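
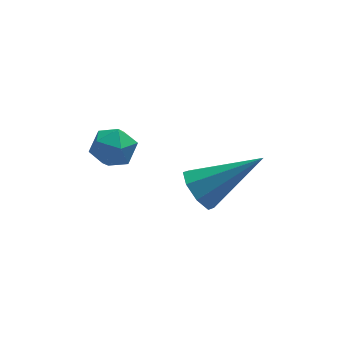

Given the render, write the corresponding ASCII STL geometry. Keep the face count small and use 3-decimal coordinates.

solid 
facet normal -0.829 0.028 -0.558
outer loop
vertex 1.424 0.759 -2.6
vertex 1.055 0.498 -2.065
vertex 1.224 1.142 -2.284
endloop
endfacet
facet normal 0.652 0.655 -0.381
outer loop
vertex 1.424 0.759 -2.6
vertex 1.224 1.142 -2.284
vertex 2.705 0.442 -0.955
endloop
endfacet
facet normal -0.830 0.028 -0.558
outer loop
vertex 1.224 1.142 -2.284
vertex 1.055 0.498 -2.065
vertex 0.925 1.148 -1.839
endloop
endfacet
facet normal 0.285 0.942 0.179
outer loop
vertex 1.224 1.142 -2.284
vertex 0.925 1.148 -1.839
vertex 2.705 0.442 -0.955
endloop
endfacet
facet normal -0.829 0.028 -0.559
outer loop
vertex 0.925 1.148 -1.839
vertex 1.055 0.498 -2.065
vertex 0.702 0.774 -1.527
endloop
endfacet
facet normal -0.098 0.671 0.734
outer loop
vertex 0.925 1.148 -1.839
vertex 0.702 0.774 -1.527
vertex 2.705 0.442 -0.955
endloop
endfacet
facet normal -0.829 0.028 -0.558
outer loop
vertex 0.702 0.774 -1.527
vertex 1.055 0.498 -2.065
vertex 0.686 0.238 -1.53
endloop
endfacet
facet normal -0.274 0.003 0.962
outer loop
vertex 0.702 0.774 -1.527
vertex 0.686 0.238 -1.53
vertex 2.705 0.442 -0.955
endloop
endfacet
facet normal -0.829 0.029 -0.558
outer loop
vertex 0.686 0.238 -1.53
vertex 1.055 0.498 -2.065
vertex 0.886 -0.145 -1.847
endloop
endfacet
facet normal -0.139 -0.673 0.726
outer loop
vertex 0.686 0.238 -1.53
vertex 0.886 -0.145 -1.847
vertex 2.705 0.442 -0.955
endloop
endfacet
facet normal -0.829 0.028 -0.559
outer loop
vertex 0.886 -0.145 -1.847
vertex 1.055 0.498 -2.065
vertex 1.185 -0.151 -2.291
endloop
endfacet
facet normal 0.228 -0.959 0.166
outer loop
vertex 0.886 -0.145 -1.847
vertex 1.185 -0.151 -2.291
vertex 2.705 0.442 -0.955
endloop
endfacet
facet normal -0.830 0.028 -0.557
outer loop
vertex 1.185 -0.151 -2.291
vertex 1.055 0.498 -2.065
vertex 1.407 0.223 -2.603
endloop
endfacet
facet normal 0.611 -0.688 -0.390
outer loop
vertex 1.185 -0.151 -2.291
vertex 1.407 0.223 -2.603
vertex 2.705 0.442 -0.955
endloop
endfacet
facet normal -0.829 0.029 -0.558
outer loop
vertex 1.407 0.223 -2.603
vertex 1.055 0.498 -2.065
vertex 1.424 0.759 -2.6
endloop
endfacet
facet normal 0.787 -0.022 -0.617
outer loop
vertex 1.407 0.223 -2.603
vertex 1.424 0.759 -2.6
vertex 2.705 0.442 -0.955
endloop
endfacet
facet normal -0.917 -0.382 0.114
outer loop
vertex -1.572 1.742 -1.195
vertex -1.304 1.116 -1.139
vertex -1.395 1.5 -0.581
endloop
endfacet
facet normal -0.886 0.284 0.367
outer loop
vertex -1.572 1.742 -1.195
vertex -1.395 1.5 -0.581
vertex -1.256 2.148 -0.746
endloop
endfacet
facet normal -0.681 0.713 -0.166
outer loop
vertex -1.572 1.742 -1.195
vertex -1.256 2.148 -0.746
vertex -1.078 2.165 -1.405
endloop
endfacet
facet normal -0.585 0.312 -0.749
outer loop
vertex -1.572 1.742 -1.195
vertex -1.078 2.165 -1.405
vertex -1.107 1.527 -1.648
endloop
endfacet
facet normal -0.731 -0.364 -0.577
outer loop
vertex -1.572 1.742 -1.195
vertex -1.107 1.527 -1.648
vertex -1.304 1.116 -1.139
endloop
endfacet
facet normal -0.383 0.304 0.872
outer loop
vertex -1.256 2.148 -0.746
vertex -1.395 1.5 -0.581
vertex -0.793 1.773 -0.412
endloop
endfacet
facet normal -0.433 -0.774 0.462
outer loop
vertex -1.395 1.5 -0.581
vertex -1.304 1.116 -1.139
vertex -0.822 1.135 -0.655
endloop
endfacet
facet normal -0.133 -0.745 -0.653
outer loop
vertex -1.304 1.116 -1.139
vertex -1.107 1.527 -1.648
vertex -0.644 1.152 -1.314
endloop
endfacet
facet normal 0.103 0.350 -0.931
outer loop
vertex -1.107 1.527 -1.648
vertex -1.078 2.165 -1.405
vertex -0.505 1.8 -1.479
endloop
endfacet
facet normal -0.051 0.999 0.012
outer loop
vertex -1.078 2.165 -1.405
vertex -1.256 2.148 -0.746
vertex -0.596 2.184 -0.921
endloop
endfacet
facet normal 0.585 -0.312 0.749
outer loop
vertex -0.328 1.558 -0.865
vertex -0.793 1.773 -0.412
vertex -0.822 1.135 -0.655
endloop
endfacet
facet normal 0.681 -0.713 0.166
outer loop
vertex -0.328 1.558 -0.865
vertex -0.822 1.135 -0.655
vertex -0.644 1.152 -1.314
endloop
endfacet
facet normal 0.886 -0.284 -0.367
outer loop
vertex -0.328 1.558 -0.865
vertex -0.644 1.152 -1.314
vertex -0.505 1.8 -1.479
endloop
endfacet
facet normal 0.917 0.382 -0.114
outer loop
vertex -0.328 1.558 -0.865
vertex -0.505 1.8 -1.479
vertex -0.596 2.184 -0.921
endloop
endfacet
facet normal 0.731 0.364 0.577
outer loop
vertex -0.328 1.558 -0.865
vertex -0.596 2.184 -0.921
vertex -0.793 1.773 -0.412
endloop
endfacet
facet normal -0.103 -0.350 0.931
outer loop
vertex -0.822 1.135 -0.655
vertex -0.793 1.773 -0.412
vertex -1.395 1.5 -0.581
endloop
endfacet
facet normal 0.051 -0.999 -0.012
outer loop
vertex -0.644 1.152 -1.314
vertex -0.822 1.135 -0.655
vertex -1.304 1.116 -1.139
endloop
endfacet
facet normal 0.383 -0.304 -0.872
outer loop
vertex -0.505 1.8 -1.479
vertex -0.644 1.152 -1.314
vertex -1.107 1.527 -1.648
endloop
endfacet
facet normal 0.433 0.774 -0.462
outer loop
vertex -0.596 2.184 -0.921
vertex -0.505 1.8 -1.479
vertex -1.078 2.165 -1.405
endloop
endfacet
facet normal 0.133 0.745 0.653
outer loop
vertex -0.793 1.773 -0.412
vertex -0.596 2.184 -0.921
vertex -1.256 2.148 -0.746
endloop
endfacet

endsolid


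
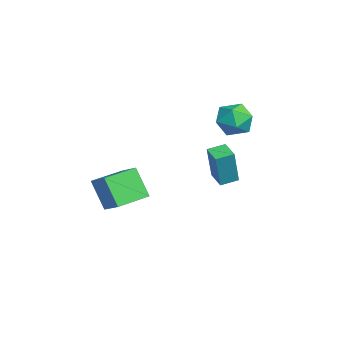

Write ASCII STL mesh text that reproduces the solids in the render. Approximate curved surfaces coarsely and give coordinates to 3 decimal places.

solid 
facet normal -0.943 -0.274 0.189
outer loop
vertex 2.63 1.29 1.088
vertex 2.389 2.26 1.293
vertex 2.116 1.607 -1.017
endloop
endfacet
facet normal 0.236 -0.951 -0.201
outer loop
vertex 3.191 1.92 -1.233
vertex 2.63 1.29 1.088
vertex 2.116 1.607 -1.017
endloop
endfacet
facet normal -0.943 -0.274 0.189
outer loop
vertex 2.116 1.607 -1.017
vertex 2.389 2.26 1.293
vertex 1.875 2.577 -0.812
endloop
endfacet
facet normal -0.235 0.145 -0.961
outer loop
vertex 1.875 2.577 -0.812
vertex 3.191 1.92 -1.233
vertex 2.116 1.607 -1.017
endloop
endfacet
facet normal 0.235 -0.145 0.961
outer loop
vertex 2.63 1.29 1.088
vertex 3.464 2.573 1.077
vertex 2.389 2.26 1.293
endloop
endfacet
facet normal 0.236 -0.951 -0.201
outer loop
vertex 3.705 1.603 0.872
vertex 2.63 1.29 1.088
vertex 3.191 1.92 -1.233
endloop
endfacet
facet normal 0.235 -0.145 0.961
outer loop
vertex 3.705 1.603 0.872
vertex 3.464 2.573 1.077
vertex 2.63 1.29 1.088
endloop
endfacet
facet normal -0.236 0.951 0.201
outer loop
vertex 2.389 2.26 1.293
vertex 3.464 2.573 1.077
vertex 1.875 2.577 -0.812
endloop
endfacet
facet normal -0.235 0.145 -0.961
outer loop
vertex 2.95 2.89 -1.028
vertex 3.191 1.92 -1.233
vertex 1.875 2.577 -0.812
endloop
endfacet
facet normal -0.236 0.951 0.201
outer loop
vertex 1.875 2.577 -0.812
vertex 3.464 2.573 1.077
vertex 2.95 2.89 -1.028
endloop
endfacet
facet normal 0.943 0.274 -0.189
outer loop
vertex 2.95 2.89 -1.028
vertex 3.705 1.603 0.872
vertex 3.191 1.92 -1.233
endloop
endfacet
facet normal 0.943 0.274 -0.189
outer loop
vertex 3.464 2.573 1.077
vertex 3.705 1.603 0.872
vertex 2.95 2.89 -1.028
endloop
endfacet
facet normal -0.740 -0.456 -0.494
outer loop
vertex -1.06 -4.357 -2.708
vertex -2.206 -2.625 -2.588
vertex -0.278 -3.718 -4.469
endloop
endfacet
facet normal 0.551 -0.832 -0.057
outer loop
vertex 0.766 -3.075 -3.772
vertex -1.06 -4.357 -2.708
vertex -0.278 -3.718 -4.469
endloop
endfacet
facet normal -0.740 -0.456 -0.494
outer loop
vertex -0.278 -3.718 -4.469
vertex -2.206 -2.625 -2.588
vertex -1.424 -1.986 -4.349
endloop
endfacet
facet normal 0.385 0.315 -0.867
outer loop
vertex -1.424 -1.986 -4.349
vertex 0.766 -3.075 -3.772
vertex -0.278 -3.718 -4.469
endloop
endfacet
facet normal -0.385 -0.315 0.867
outer loop
vertex -1.06 -4.357 -2.708
vertex -1.162 -1.982 -1.891
vertex -2.206 -2.625 -2.588
endloop
endfacet
facet normal 0.551 -0.832 -0.057
outer loop
vertex -0.016 -3.714 -2.011
vertex -1.06 -4.357 -2.708
vertex 0.766 -3.075 -3.772
endloop
endfacet
facet normal -0.385 -0.315 0.867
outer loop
vertex -0.016 -3.714 -2.011
vertex -1.162 -1.982 -1.891
vertex -1.06 -4.357 -2.708
endloop
endfacet
facet normal -0.551 0.832 0.057
outer loop
vertex -2.206 -2.625 -2.588
vertex -1.162 -1.982 -1.891
vertex -1.424 -1.986 -4.349
endloop
endfacet
facet normal 0.385 0.315 -0.867
outer loop
vertex -0.38 -1.343 -3.652
vertex 0.766 -3.075 -3.772
vertex -1.424 -1.986 -4.349
endloop
endfacet
facet normal -0.551 0.832 0.057
outer loop
vertex -1.424 -1.986 -4.349
vertex -1.162 -1.982 -1.891
vertex -0.38 -1.343 -3.652
endloop
endfacet
facet normal 0.740 0.456 0.494
outer loop
vertex -0.38 -1.343 -3.652
vertex -0.016 -3.714 -2.011
vertex 0.766 -3.075 -3.772
endloop
endfacet
facet normal 0.740 0.456 0.494
outer loop
vertex -1.162 -1.982 -1.891
vertex -0.016 -3.714 -2.011
vertex -0.38 -1.343 -3.652
endloop
endfacet
facet normal -0.757 0.557 0.341
outer loop
vertex -2.218 4.305 1.069
vertex -2.867 3.314 1.246
vertex -2.164 3.735 2.121
endloop
endfacet
facet normal -0.130 0.869 0.477
outer loop
vertex -2.218 4.305 1.069
vertex -2.164 3.735 2.121
vertex -1.163 4.161 1.619
endloop
endfacet
facet normal 0.207 0.968 -0.143
outer loop
vertex -2.218 4.305 1.069
vertex -1.163 4.161 1.619
vertex -1.247 4.004 0.434
endloop
endfacet
facet normal -0.212 0.718 -0.664
outer loop
vertex -2.218 4.305 1.069
vertex -1.247 4.004 0.434
vertex -2.3 3.48 0.203
endloop
endfacet
facet normal -0.807 0.464 -0.365
outer loop
vertex -2.218 4.305 1.069
vertex -2.3 3.48 0.203
vertex -2.867 3.314 1.246
endloop
endfacet
facet normal 0.259 0.418 0.871
outer loop
vertex -1.163 4.161 1.619
vertex -2.164 3.735 2.121
vertex -1.16 3.08 2.137
endloop
endfacet
facet normal -0.756 -0.087 0.649
outer loop
vertex -2.164 3.735 2.121
vertex -2.867 3.314 1.246
vertex -2.213 2.556 1.906
endloop
endfacet
facet normal -0.837 -0.238 -0.493
outer loop
vertex -2.867 3.314 1.246
vertex -2.3 3.48 0.203
vertex -2.297 2.399 0.721
endloop
endfacet
facet normal 0.128 0.173 -0.977
outer loop
vertex -2.3 3.48 0.203
vertex -1.247 4.004 0.434
vertex -1.296 2.825 0.219
endloop
endfacet
facet normal 0.805 0.578 -0.134
outer loop
vertex -1.247 4.004 0.434
vertex -1.163 4.161 1.619
vertex -0.593 3.246 1.094
endloop
endfacet
facet normal 0.212 -0.718 0.664
outer loop
vertex -1.242 2.255 1.271
vertex -1.16 3.08 2.137
vertex -2.213 2.556 1.906
endloop
endfacet
facet normal -0.207 -0.968 0.143
outer loop
vertex -1.242 2.255 1.271
vertex -2.213 2.556 1.906
vertex -2.297 2.399 0.721
endloop
endfacet
facet normal 0.130 -0.869 -0.477
outer loop
vertex -1.242 2.255 1.271
vertex -2.297 2.399 0.721
vertex -1.296 2.825 0.219
endloop
endfacet
facet normal 0.757 -0.557 -0.341
outer loop
vertex -1.242 2.255 1.271
vertex -1.296 2.825 0.219
vertex -0.593 3.246 1.094
endloop
endfacet
facet normal 0.807 -0.464 0.365
outer loop
vertex -1.242 2.255 1.271
vertex -0.593 3.246 1.094
vertex -1.16 3.08 2.137
endloop
endfacet
facet normal -0.128 -0.173 0.977
outer loop
vertex -2.213 2.556 1.906
vertex -1.16 3.08 2.137
vertex -2.164 3.735 2.121
endloop
endfacet
facet normal -0.805 -0.578 0.134
outer loop
vertex -2.297 2.399 0.721
vertex -2.213 2.556 1.906
vertex -2.867 3.314 1.246
endloop
endfacet
facet normal -0.259 -0.418 -0.871
outer loop
vertex -1.296 2.825 0.219
vertex -2.297 2.399 0.721
vertex -2.3 3.48 0.203
endloop
endfacet
facet normal 0.756 0.087 -0.649
outer loop
vertex -0.593 3.246 1.094
vertex -1.296 2.825 0.219
vertex -1.247 4.004 0.434
endloop
endfacet
facet normal 0.837 0.238 0.493
outer loop
vertex -1.16 3.08 2.137
vertex -0.593 3.246 1.094
vertex -1.163 4.161 1.619
endloop
endfacet

endsolid


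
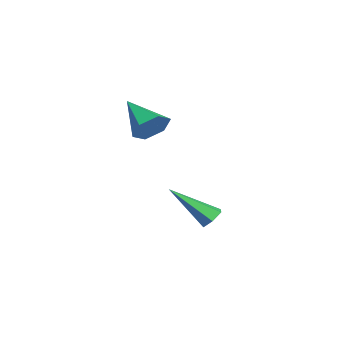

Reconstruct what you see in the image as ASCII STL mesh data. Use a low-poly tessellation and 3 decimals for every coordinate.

solid 
facet normal 0.194 0.729 -0.657
outer loop
vertex -2.786 1.243 -4.894
vertex -3.054 1.57 -4.61
vertex -2.554 1.511 -4.528
endloop
endfacet
facet normal 0.804 -0.590 -0.077
outer loop
vertex -2.786 1.243 -4.894
vertex -2.554 1.511 -4.528
vertex -3.426 0.17 -3.35
endloop
endfacet
facet normal 0.194 0.729 -0.657
outer loop
vertex -2.554 1.511 -4.528
vertex -3.054 1.57 -4.61
vertex -2.822 1.839 -4.243
endloop
endfacet
facet normal 0.764 0.067 0.642
outer loop
vertex -2.554 1.511 -4.528
vertex -2.822 1.839 -4.243
vertex -3.426 0.17 -3.35
endloop
endfacet
facet normal 0.192 0.730 -0.656
outer loop
vertex -2.822 1.839 -4.243
vertex -3.054 1.57 -4.61
vertex -3.322 1.897 -4.325
endloop
endfacet
facet normal -0.085 0.494 0.865
outer loop
vertex -2.822 1.839 -4.243
vertex -3.322 1.897 -4.325
vertex -3.426 0.17 -3.35
endloop
endfacet
facet normal 0.194 0.730 -0.655
outer loop
vertex -3.322 1.897 -4.325
vertex -3.054 1.57 -4.61
vertex -3.554 1.629 -4.692
endloop
endfacet
facet normal -0.891 0.263 0.371
outer loop
vertex -3.322 1.897 -4.325
vertex -3.554 1.629 -4.692
vertex -3.426 0.17 -3.35
endloop
endfacet
facet normal 0.194 0.730 -0.655
outer loop
vertex -3.554 1.629 -4.692
vertex -3.054 1.57 -4.61
vertex -3.286 1.302 -4.977
endloop
endfacet
facet normal -0.851 -0.394 -0.348
outer loop
vertex -3.554 1.629 -4.692
vertex -3.286 1.302 -4.977
vertex -3.426 0.17 -3.35
endloop
endfacet
facet normal 0.195 0.729 -0.656
outer loop
vertex -3.286 1.302 -4.977
vertex -3.054 1.57 -4.61
vertex -2.786 1.243 -4.894
endloop
endfacet
facet normal -0.002 -0.821 -0.571
outer loop
vertex -3.286 1.302 -4.977
vertex -2.786 1.243 -4.894
vertex -3.426 0.17 -3.35
endloop
endfacet
facet normal 0.737 0.429 -0.522
outer loop
vertex -2.448 -0.28 0.336
vertex -2.781 -0.466 -0.287
vertex -2.93 0.175 0.03
endloop
endfacet
facet normal -0.137 0.449 0.883
outer loop
vertex -2.448 -0.28 0.336
vertex -2.93 0.175 0.03
vertex -3.959 -1.154 0.547
endloop
endfacet
facet normal 0.737 0.429 -0.522
outer loop
vertex -2.93 0.175 0.03
vertex -2.781 -0.466 -0.287
vertex -3.263 -0.011 -0.593
endloop
endfacet
facet normal -0.736 0.647 0.200
outer loop
vertex -2.93 0.175 0.03
vertex -3.263 -0.011 -0.593
vertex -3.959 -1.154 0.547
endloop
endfacet
facet normal 0.737 0.431 -0.521
outer loop
vertex -3.263 -0.011 -0.593
vertex -2.781 -0.466 -0.287
vertex -3.113 -0.651 -0.91
endloop
endfacet
facet normal -0.870 0.040 -0.491
outer loop
vertex -3.263 -0.011 -0.593
vertex -3.113 -0.651 -0.91
vertex -3.959 -1.154 0.547
endloop
endfacet
facet normal 0.737 0.431 -0.521
outer loop
vertex -3.113 -0.651 -0.91
vertex -2.781 -0.466 -0.287
vertex -2.631 -1.106 -0.604
endloop
endfacet
facet normal -0.405 -0.765 -0.500
outer loop
vertex -3.113 -0.651 -0.91
vertex -2.631 -1.106 -0.604
vertex -3.959 -1.154 0.547
endloop
endfacet
facet normal 0.736 0.431 -0.522
outer loop
vertex -2.631 -1.106 -0.604
vertex -2.781 -0.466 -0.287
vertex -2.298 -0.92 0.019
endloop
endfacet
facet normal 0.194 -0.964 0.184
outer loop
vertex -2.631 -1.106 -0.604
vertex -2.298 -0.92 0.019
vertex -3.959 -1.154 0.547
endloop
endfacet
facet normal 0.736 0.431 -0.522
outer loop
vertex -2.298 -0.92 0.019
vertex -2.781 -0.466 -0.287
vertex -2.448 -0.28 0.336
endloop
endfacet
facet normal 0.328 -0.356 0.875
outer loop
vertex -2.298 -0.92 0.019
vertex -2.448 -0.28 0.336
vertex -3.959 -1.154 0.547
endloop
endfacet

endsolid


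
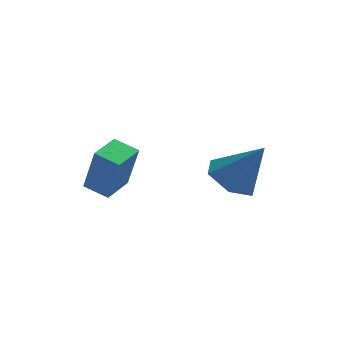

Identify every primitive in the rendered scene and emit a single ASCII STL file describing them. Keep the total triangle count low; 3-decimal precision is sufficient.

solid 
facet normal -0.925 0.214 0.314
outer loop
vertex -0.381 0.458 -2.597
vertex -0.076 1.568 -2.453
vertex -0.874 0.813 -4.292
endloop
endfacet
facet normal -0.263 -0.957 -0.124
outer loop
vertex -0.004 0.612 -4.587
vertex -0.381 0.458 -2.597
vertex -0.874 0.813 -4.292
endloop
endfacet
facet normal -0.925 0.214 0.313
outer loop
vertex -0.874 0.813 -4.292
vertex -0.076 1.568 -2.453
vertex -0.568 1.923 -4.148
endloop
endfacet
facet normal -0.274 0.198 -0.941
outer loop
vertex -0.568 1.923 -4.148
vertex -0.004 0.612 -4.587
vertex -0.874 0.813 -4.292
endloop
endfacet
facet normal 0.274 -0.197 0.941
outer loop
vertex -0.381 0.458 -2.597
vertex 0.794 1.367 -2.748
vertex -0.076 1.568 -2.453
endloop
endfacet
facet normal -0.263 -0.957 -0.124
outer loop
vertex 0.488 0.257 -2.892
vertex -0.381 0.458 -2.597
vertex -0.004 0.612 -4.587
endloop
endfacet
facet normal 0.274 -0.198 0.941
outer loop
vertex 0.488 0.257 -2.892
vertex 0.794 1.367 -2.748
vertex -0.381 0.458 -2.597
endloop
endfacet
facet normal 0.263 0.957 0.124
outer loop
vertex -0.076 1.568 -2.453
vertex 0.794 1.367 -2.748
vertex -0.568 1.923 -4.148
endloop
endfacet
facet normal -0.274 0.197 -0.941
outer loop
vertex 0.301 1.722 -4.443
vertex -0.004 0.612 -4.587
vertex -0.568 1.923 -4.148
endloop
endfacet
facet normal 0.263 0.957 0.124
outer loop
vertex -0.568 1.923 -4.148
vertex 0.794 1.367 -2.748
vertex 0.301 1.722 -4.443
endloop
endfacet
facet normal 0.925 -0.214 -0.313
outer loop
vertex 0.301 1.722 -4.443
vertex 0.488 0.257 -2.892
vertex -0.004 0.612 -4.587
endloop
endfacet
facet normal 0.925 -0.214 -0.314
outer loop
vertex 0.794 1.367 -2.748
vertex 0.488 0.257 -2.892
vertex 0.301 1.722 -4.443
endloop
endfacet
facet normal -0.576 0.008 -0.817
outer loop
vertex 4.12 2.731 -5.026
vertex 3.358 3.058 -4.486
vertex 3.974 3.703 -4.914
endloop
endfacet
facet normal 0.972 0.165 -0.168
outer loop
vertex 4.12 2.731 -5.026
vertex 3.974 3.703 -4.914
vertex 4.422 3.042 -2.974
endloop
endfacet
facet normal -0.576 0.008 -0.817
outer loop
vertex 3.974 3.703 -4.914
vertex 3.358 3.058 -4.486
vertex 3.212 4.03 -4.374
endloop
endfacet
facet normal 0.491 0.853 0.177
outer loop
vertex 3.974 3.703 -4.914
vertex 3.212 4.03 -4.374
vertex 4.422 3.042 -2.974
endloop
endfacet
facet normal -0.575 0.008 -0.818
outer loop
vertex 3.212 4.03 -4.374
vertex 3.358 3.058 -4.486
vertex 2.595 3.385 -3.946
endloop
endfacet
facet normal -0.238 0.685 0.689
outer loop
vertex 3.212 4.03 -4.374
vertex 2.595 3.385 -3.946
vertex 4.422 3.042 -2.974
endloop
endfacet
facet normal -0.575 0.009 -0.818
outer loop
vertex 2.595 3.385 -3.946
vertex 3.358 3.058 -4.486
vertex 2.741 2.412 -4.059
endloop
endfacet
facet normal -0.488 -0.173 0.856
outer loop
vertex 2.595 3.385 -3.946
vertex 2.741 2.412 -4.059
vertex 4.422 3.042 -2.974
endloop
endfacet
facet normal -0.575 0.009 -0.818
outer loop
vertex 2.741 2.412 -4.059
vertex 3.358 3.058 -4.486
vertex 3.504 2.085 -4.599
endloop
endfacet
facet normal -0.007 -0.860 0.510
outer loop
vertex 2.741 2.412 -4.059
vertex 3.504 2.085 -4.599
vertex 4.422 3.042 -2.974
endloop
endfacet
facet normal -0.576 0.009 -0.818
outer loop
vertex 3.504 2.085 -4.599
vertex 3.358 3.058 -4.486
vertex 4.12 2.731 -5.026
endloop
endfacet
facet normal 0.723 -0.691 -0.002
outer loop
vertex 3.504 2.085 -4.599
vertex 4.12 2.731 -5.026
vertex 4.422 3.042 -2.974
endloop
endfacet

endsolid


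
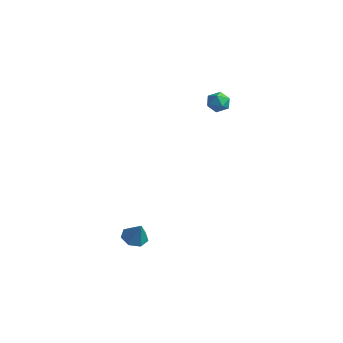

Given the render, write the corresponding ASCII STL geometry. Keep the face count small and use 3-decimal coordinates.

solid 
facet normal 0.221 0.838 0.500
outer loop
vertex -0.597 3.254 3.407
vertex -0.846 2.949 4.028
vertex -0.139 2.875 3.84
endloop
endfacet
facet normal 0.665 0.745 -0.051
outer loop
vertex -0.597 3.254 3.407
vertex -0.139 2.875 3.84
vertex -0.105 2.795 3.109
endloop
endfacet
facet normal 0.274 0.713 -0.646
outer loop
vertex -0.597 3.254 3.407
vertex -0.105 2.795 3.109
vertex -0.791 2.819 2.845
endloop
endfacet
facet normal -0.411 0.784 -0.465
outer loop
vertex -0.597 3.254 3.407
vertex -0.791 2.819 2.845
vertex -1.25 2.915 3.413
endloop
endfacet
facet normal -0.445 0.861 0.245
outer loop
vertex -0.597 3.254 3.407
vertex -1.25 2.915 3.413
vertex -0.846 2.949 4.028
endloop
endfacet
facet normal 0.993 0.117 0.033
outer loop
vertex -0.105 2.795 3.109
vertex -0.139 2.875 3.84
vertex -0.05 2.205 3.547
endloop
endfacet
facet normal 0.274 0.266 0.924
outer loop
vertex -0.139 2.875 3.84
vertex -0.846 2.949 4.028
vertex -0.509 2.301 4.115
endloop
endfacet
facet normal -0.804 0.305 0.511
outer loop
vertex -0.846 2.949 4.028
vertex -1.25 2.915 3.413
vertex -1.195 2.325 3.851
endloop
endfacet
facet normal -0.750 0.179 -0.637
outer loop
vertex -1.25 2.915 3.413
vertex -0.791 2.819 2.845
vertex -1.161 2.245 3.12
endloop
endfacet
facet normal 0.360 0.062 -0.931
outer loop
vertex -0.791 2.819 2.845
vertex -0.105 2.795 3.109
vertex -0.454 2.171 2.932
endloop
endfacet
facet normal 0.411 -0.784 0.465
outer loop
vertex -0.703 1.866 3.553
vertex -0.05 2.205 3.547
vertex -0.509 2.301 4.115
endloop
endfacet
facet normal -0.274 -0.713 0.646
outer loop
vertex -0.703 1.866 3.553
vertex -0.509 2.301 4.115
vertex -1.195 2.325 3.851
endloop
endfacet
facet normal -0.665 -0.745 0.051
outer loop
vertex -0.703 1.866 3.553
vertex -1.195 2.325 3.851
vertex -1.161 2.245 3.12
endloop
endfacet
facet normal -0.221 -0.838 -0.500
outer loop
vertex -0.703 1.866 3.553
vertex -1.161 2.245 3.12
vertex -0.454 2.171 2.932
endloop
endfacet
facet normal 0.445 -0.861 -0.245
outer loop
vertex -0.703 1.866 3.553
vertex -0.454 2.171 2.932
vertex -0.05 2.205 3.547
endloop
endfacet
facet normal 0.750 -0.179 0.637
outer loop
vertex -0.509 2.301 4.115
vertex -0.05 2.205 3.547
vertex -0.139 2.875 3.84
endloop
endfacet
facet normal -0.360 -0.062 0.931
outer loop
vertex -1.195 2.325 3.851
vertex -0.509 2.301 4.115
vertex -0.846 2.949 4.028
endloop
endfacet
facet normal -0.993 -0.117 -0.033
outer loop
vertex -1.161 2.245 3.12
vertex -1.195 2.325 3.851
vertex -1.25 2.915 3.413
endloop
endfacet
facet normal -0.274 -0.266 -0.924
outer loop
vertex -0.454 2.171 2.932
vertex -1.161 2.245 3.12
vertex -0.791 2.819 2.845
endloop
endfacet
facet normal 0.804 -0.305 -0.511
outer loop
vertex -0.05 2.205 3.547
vertex -0.454 2.171 2.932
vertex -0.105 2.795 3.109
endloop
endfacet
facet normal -0.440 0.056 -0.896
outer loop
vertex -0.4 -3.738 -4.794
vertex -1.059 -3.524 -4.457
vertex -0.483 -3.08 -4.712
endloop
endfacet
facet normal 0.992 0.120 0.042
outer loop
vertex -0.4 -3.738 -4.794
vertex -0.483 -3.08 -4.712
vertex -0.481 -3.596 -3.283
endloop
endfacet
facet normal -0.439 0.055 -0.897
outer loop
vertex -0.483 -3.08 -4.712
vertex -1.059 -3.524 -4.457
vertex -1.0 -2.756 -4.439
endloop
endfacet
facet normal 0.609 0.746 0.269
outer loop
vertex -0.483 -3.08 -4.712
vertex -1.0 -2.756 -4.439
vertex -0.481 -3.596 -3.283
endloop
endfacet
facet normal -0.442 0.055 -0.895
outer loop
vertex -1.0 -2.756 -4.439
vertex -1.059 -3.524 -4.457
vertex -1.56 -3.01 -4.178
endloop
endfacet
facet normal -0.075 0.790 0.608
outer loop
vertex -1.0 -2.756 -4.439
vertex -1.56 -3.01 -4.178
vertex -0.481 -3.596 -3.283
endloop
endfacet
facet normal -0.441 0.056 -0.896
outer loop
vertex -1.56 -3.01 -4.178
vertex -1.059 -3.524 -4.457
vertex -1.743 -3.651 -4.128
endloop
endfacet
facet normal -0.549 0.220 0.806
outer loop
vertex -1.56 -3.01 -4.178
vertex -1.743 -3.651 -4.128
vertex -0.481 -3.596 -3.283
endloop
endfacet
facet normal -0.441 0.055 -0.896
outer loop
vertex -1.743 -3.651 -4.128
vertex -1.059 -3.524 -4.457
vertex -1.411 -4.196 -4.325
endloop
endfacet
facet normal -0.454 -0.534 0.713
outer loop
vertex -1.743 -3.651 -4.128
vertex -1.411 -4.196 -4.325
vertex -0.481 -3.596 -3.283
endloop
endfacet
facet normal -0.441 0.055 -0.896
outer loop
vertex -1.411 -4.196 -4.325
vertex -1.059 -3.524 -4.457
vertex -0.813 -4.235 -4.622
endloop
endfacet
facet normal 0.139 -0.907 0.398
outer loop
vertex -1.411 -4.196 -4.325
vertex -0.813 -4.235 -4.622
vertex -0.481 -3.596 -3.283
endloop
endfacet
facet normal -0.440 0.056 -0.896
outer loop
vertex -0.813 -4.235 -4.622
vertex -1.059 -3.524 -4.457
vertex -0.4 -3.738 -4.794
endloop
endfacet
facet normal 0.782 -0.615 0.100
outer loop
vertex -0.813 -4.235 -4.622
vertex -0.4 -3.738 -4.794
vertex -0.481 -3.596 -3.283
endloop
endfacet

endsolid


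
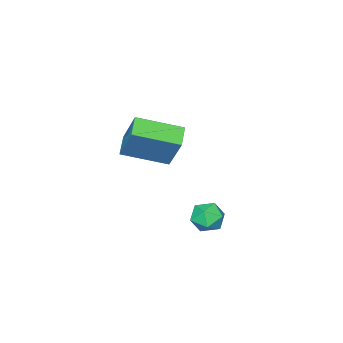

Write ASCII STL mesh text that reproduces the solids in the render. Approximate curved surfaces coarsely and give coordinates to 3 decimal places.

solid 
facet normal -0.649 0.565 0.510
outer loop
vertex 2.806 3.269 0.716
vertex 3.06 3.071 1.259
vertex 3.285 3.587 0.974
endloop
endfacet
facet normal -0.502 0.856 -0.124
outer loop
vertex 2.806 3.269 0.716
vertex 3.285 3.587 0.974
vertex 3.272 3.489 0.351
endloop
endfacet
facet normal -0.675 0.382 -0.631
outer loop
vertex 2.806 3.269 0.716
vertex 3.272 3.489 0.351
vertex 3.038 2.911 0.251
endloop
endfacet
facet normal -0.930 -0.200 -0.310
outer loop
vertex 2.806 3.269 0.716
vertex 3.038 2.911 0.251
vertex 2.907 2.653 0.811
endloop
endfacet
facet normal -0.914 -0.089 0.395
outer loop
vertex 2.806 3.269 0.716
vertex 2.907 2.653 0.811
vertex 3.06 3.071 1.259
endloop
endfacet
facet normal 0.203 0.967 -0.156
outer loop
vertex 3.272 3.489 0.351
vertex 3.285 3.587 0.974
vertex 3.813 3.427 0.669
endloop
endfacet
facet normal -0.036 0.495 0.868
outer loop
vertex 3.285 3.587 0.974
vertex 3.06 3.071 1.259
vertex 3.682 3.169 1.229
endloop
endfacet
facet normal -0.466 -0.562 0.683
outer loop
vertex 3.06 3.071 1.259
vertex 2.907 2.653 0.811
vertex 3.448 2.591 1.129
endloop
endfacet
facet normal -0.489 -0.743 -0.457
outer loop
vertex 2.907 2.653 0.811
vertex 3.038 2.911 0.251
vertex 3.435 2.493 0.506
endloop
endfacet
facet normal -0.079 0.201 -0.976
outer loop
vertex 3.038 2.911 0.251
vertex 3.272 3.489 0.351
vertex 3.66 3.009 0.221
endloop
endfacet
facet normal 0.930 0.200 0.310
outer loop
vertex 3.914 2.811 0.764
vertex 3.813 3.427 0.669
vertex 3.682 3.169 1.229
endloop
endfacet
facet normal 0.675 -0.382 0.631
outer loop
vertex 3.914 2.811 0.764
vertex 3.682 3.169 1.229
vertex 3.448 2.591 1.129
endloop
endfacet
facet normal 0.502 -0.856 0.124
outer loop
vertex 3.914 2.811 0.764
vertex 3.448 2.591 1.129
vertex 3.435 2.493 0.506
endloop
endfacet
facet normal 0.649 -0.565 -0.510
outer loop
vertex 3.914 2.811 0.764
vertex 3.435 2.493 0.506
vertex 3.66 3.009 0.221
endloop
endfacet
facet normal 0.914 0.089 -0.395
outer loop
vertex 3.914 2.811 0.764
vertex 3.66 3.009 0.221
vertex 3.813 3.427 0.669
endloop
endfacet
facet normal 0.489 0.743 0.457
outer loop
vertex 3.682 3.169 1.229
vertex 3.813 3.427 0.669
vertex 3.285 3.587 0.974
endloop
endfacet
facet normal 0.079 -0.201 0.976
outer loop
vertex 3.448 2.591 1.129
vertex 3.682 3.169 1.229
vertex 3.06 3.071 1.259
endloop
endfacet
facet normal -0.203 -0.967 0.156
outer loop
vertex 3.435 2.493 0.506
vertex 3.448 2.591 1.129
vertex 2.907 2.653 0.811
endloop
endfacet
facet normal 0.036 -0.495 -0.868
outer loop
vertex 3.66 3.009 0.221
vertex 3.435 2.493 0.506
vertex 3.038 2.911 0.251
endloop
endfacet
facet normal 0.466 0.562 -0.683
outer loop
vertex 3.813 3.427 0.669
vertex 3.66 3.009 0.221
vertex 3.272 3.489 0.351
endloop
endfacet
facet normal -0.644 0.707 -0.293
outer loop
vertex 1.187 0.156 2.729
vertex 1.841 0.602 2.368
vertex 0.964 -0.6 1.395
endloop
endfacet
facet normal -0.751 -0.512 0.416
outer loop
vertex 2.059 -1.802 1.892
vertex 1.187 0.156 2.729
vertex 0.964 -0.6 1.395
endloop
endfacet
facet normal -0.644 0.707 -0.293
outer loop
vertex 0.964 -0.6 1.395
vertex 1.841 0.602 2.368
vertex 1.618 -0.154 1.033
endloop
endfacet
facet normal -0.144 -0.487 -0.861
outer loop
vertex 1.618 -0.154 1.033
vertex 2.059 -1.802 1.892
vertex 0.964 -0.6 1.395
endloop
endfacet
facet normal 0.143 0.487 0.862
outer loop
vertex 1.187 0.156 2.729
vertex 2.936 -0.6 2.865
vertex 1.841 0.602 2.368
endloop
endfacet
facet normal -0.751 -0.512 0.416
outer loop
vertex 2.282 -1.046 3.227
vertex 1.187 0.156 2.729
vertex 2.059 -1.802 1.892
endloop
endfacet
facet normal 0.144 0.488 0.861
outer loop
vertex 2.282 -1.046 3.227
vertex 2.936 -0.6 2.865
vertex 1.187 0.156 2.729
endloop
endfacet
facet normal 0.751 0.513 -0.416
outer loop
vertex 1.841 0.602 2.368
vertex 2.936 -0.6 2.865
vertex 1.618 -0.154 1.033
endloop
endfacet
facet normal -0.143 -0.487 -0.861
outer loop
vertex 2.713 -1.356 1.531
vertex 2.059 -1.802 1.892
vertex 1.618 -0.154 1.033
endloop
endfacet
facet normal 0.751 0.512 -0.416
outer loop
vertex 1.618 -0.154 1.033
vertex 2.936 -0.6 2.865
vertex 2.713 -1.356 1.531
endloop
endfacet
facet normal 0.644 -0.707 0.293
outer loop
vertex 2.713 -1.356 1.531
vertex 2.282 -1.046 3.227
vertex 2.059 -1.802 1.892
endloop
endfacet
facet normal 0.644 -0.707 0.293
outer loop
vertex 2.936 -0.6 2.865
vertex 2.282 -1.046 3.227
vertex 2.713 -1.356 1.531
endloop
endfacet

endsolid


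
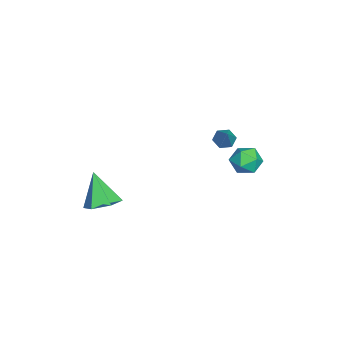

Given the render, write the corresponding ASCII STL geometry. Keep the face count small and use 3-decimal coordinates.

solid 
facet normal -0.681 0.706 0.191
outer loop
vertex -1.79 3.337 0.113
vertex -2.414 2.742 0.088
vertex -2.019 2.921 0.833
endloop
endfacet
facet normal -0.054 0.872 0.487
outer loop
vertex -1.79 3.337 0.113
vertex -2.019 2.921 0.833
vertex -1.186 3.066 0.665
endloop
endfacet
facet normal 0.434 0.900 -0.033
outer loop
vertex -1.79 3.337 0.113
vertex -1.186 3.066 0.665
vertex -1.066 2.977 -0.184
endloop
endfacet
facet normal 0.107 0.752 -0.651
outer loop
vertex -1.79 3.337 0.113
vertex -1.066 2.977 -0.184
vertex -1.824 2.776 -0.541
endloop
endfacet
facet normal -0.582 0.632 -0.512
outer loop
vertex -1.79 3.337 0.113
vertex -1.824 2.776 -0.541
vertex -2.414 2.742 0.088
endloop
endfacet
facet normal 0.128 0.344 0.930
outer loop
vertex -1.186 3.066 0.665
vertex -2.019 2.921 0.833
vertex -1.436 2.304 0.981
endloop
endfacet
facet normal -0.888 0.074 0.453
outer loop
vertex -2.019 2.921 0.833
vertex -2.414 2.742 0.088
vertex -2.194 2.103 0.624
endloop
endfacet
facet normal -0.727 -0.045 -0.685
outer loop
vertex -2.414 2.742 0.088
vertex -1.824 2.776 -0.541
vertex -2.074 2.014 -0.225
endloop
endfacet
facet normal 0.389 0.149 -0.909
outer loop
vertex -1.824 2.776 -0.541
vertex -1.066 2.977 -0.184
vertex -1.241 2.159 -0.393
endloop
endfacet
facet normal 0.917 0.390 0.089
outer loop
vertex -1.066 2.977 -0.184
vertex -1.186 3.066 0.665
vertex -0.846 2.338 0.352
endloop
endfacet
facet normal -0.107 -0.752 0.651
outer loop
vertex -1.47 1.743 0.327
vertex -1.436 2.304 0.981
vertex -2.194 2.103 0.624
endloop
endfacet
facet normal -0.434 -0.900 0.033
outer loop
vertex -1.47 1.743 0.327
vertex -2.194 2.103 0.624
vertex -2.074 2.014 -0.225
endloop
endfacet
facet normal 0.054 -0.872 -0.487
outer loop
vertex -1.47 1.743 0.327
vertex -2.074 2.014 -0.225
vertex -1.241 2.159 -0.393
endloop
endfacet
facet normal 0.681 -0.706 -0.191
outer loop
vertex -1.47 1.743 0.327
vertex -1.241 2.159 -0.393
vertex -0.846 2.338 0.352
endloop
endfacet
facet normal 0.582 -0.632 0.512
outer loop
vertex -1.47 1.743 0.327
vertex -0.846 2.338 0.352
vertex -1.436 2.304 0.981
endloop
endfacet
facet normal -0.389 -0.149 0.909
outer loop
vertex -2.194 2.103 0.624
vertex -1.436 2.304 0.981
vertex -2.019 2.921 0.833
endloop
endfacet
facet normal -0.917 -0.390 -0.089
outer loop
vertex -2.074 2.014 -0.225
vertex -2.194 2.103 0.624
vertex -2.414 2.742 0.088
endloop
endfacet
facet normal -0.128 -0.344 -0.930
outer loop
vertex -1.241 2.159 -0.393
vertex -2.074 2.014 -0.225
vertex -1.824 2.776 -0.541
endloop
endfacet
facet normal 0.888 -0.074 -0.453
outer loop
vertex -0.846 2.338 0.352
vertex -1.241 2.159 -0.393
vertex -1.066 2.977 -0.184
endloop
endfacet
facet normal 0.727 0.045 0.685
outer loop
vertex -1.436 2.304 0.981
vertex -0.846 2.338 0.352
vertex -1.186 3.066 0.665
endloop
endfacet
facet normal -0.691 -0.122 -0.712
outer loop
vertex 0.133 1.435 2.336
vertex -0.262 1.618 2.688
vertex 0.011 1.981 2.361
endloop
endfacet
facet normal 0.856 0.213 -0.471
outer loop
vertex 0.133 1.435 2.336
vertex 0.011 1.981 2.361
vertex 0.882 1.822 3.872
endloop
endfacet
facet normal -0.690 -0.124 -0.713
outer loop
vertex 0.011 1.981 2.361
vertex -0.262 1.618 2.688
vertex -0.385 2.164 2.712
endloop
endfacet
facet normal 0.343 0.934 -0.100
outer loop
vertex 0.011 1.981 2.361
vertex -0.385 2.164 2.712
vertex 0.882 1.822 3.872
endloop
endfacet
facet normal -0.690 -0.124 -0.713
outer loop
vertex -0.385 2.164 2.712
vertex -0.262 1.618 2.688
vertex -0.658 1.801 3.039
endloop
endfacet
facet normal -0.320 0.756 0.572
outer loop
vertex -0.385 2.164 2.712
vertex -0.658 1.801 3.039
vertex 0.882 1.822 3.872
endloop
endfacet
facet normal -0.689 -0.123 -0.714
outer loop
vertex -0.658 1.801 3.039
vertex -0.262 1.618 2.688
vertex -0.536 1.255 3.015
endloop
endfacet
facet normal -0.469 -0.143 0.871
outer loop
vertex -0.658 1.801 3.039
vertex -0.536 1.255 3.015
vertex 0.882 1.822 3.872
endloop
endfacet
facet normal -0.690 -0.122 -0.713
outer loop
vertex -0.536 1.255 3.015
vertex -0.262 1.618 2.688
vertex -0.14 1.072 2.663
endloop
endfacet
facet normal 0.044 -0.865 0.499
outer loop
vertex -0.536 1.255 3.015
vertex -0.14 1.072 2.663
vertex 0.882 1.822 3.872
endloop
endfacet
facet normal -0.691 -0.122 -0.712
outer loop
vertex -0.14 1.072 2.663
vertex -0.262 1.618 2.688
vertex 0.133 1.435 2.336
endloop
endfacet
facet normal 0.707 -0.686 -0.172
outer loop
vertex -0.14 1.072 2.663
vertex 0.133 1.435 2.336
vertex 0.882 1.822 3.872
endloop
endfacet
facet normal 0.422 0.286 -0.860
outer loop
vertex 4.776 -3.754 1.329
vertex 4.018 -3.354 1.09
vertex 4.636 -2.902 1.544
endloop
endfacet
facet normal 0.653 -0.083 0.753
outer loop
vertex 4.776 -3.754 1.329
vertex 4.636 -2.902 1.544
vertex 3.262 -3.866 2.63
endloop
endfacet
facet normal 0.422 0.286 -0.860
outer loop
vertex 4.636 -2.902 1.544
vertex 4.018 -3.354 1.09
vertex 3.878 -2.502 1.305
endloop
endfacet
facet normal 0.118 0.664 0.738
outer loop
vertex 4.636 -2.902 1.544
vertex 3.878 -2.502 1.305
vertex 3.262 -3.866 2.63
endloop
endfacet
facet normal 0.422 0.286 -0.860
outer loop
vertex 3.878 -2.502 1.305
vertex 4.018 -3.354 1.09
vertex 3.26 -2.954 0.851
endloop
endfacet
facet normal -0.702 0.633 0.325
outer loop
vertex 3.878 -2.502 1.305
vertex 3.26 -2.954 0.851
vertex 3.262 -3.866 2.63
endloop
endfacet
facet normal 0.422 0.286 -0.860
outer loop
vertex 3.26 -2.954 0.851
vertex 4.018 -3.354 1.09
vertex 3.4 -3.806 0.636
endloop
endfacet
facet normal -0.987 -0.144 -0.073
outer loop
vertex 3.26 -2.954 0.851
vertex 3.4 -3.806 0.636
vertex 3.262 -3.866 2.63
endloop
endfacet
facet normal 0.423 0.286 -0.860
outer loop
vertex 3.4 -3.806 0.636
vertex 4.018 -3.354 1.09
vertex 4.158 -4.206 0.876
endloop
endfacet
facet normal -0.451 -0.890 -0.058
outer loop
vertex 3.4 -3.806 0.636
vertex 4.158 -4.206 0.876
vertex 3.262 -3.866 2.63
endloop
endfacet
facet normal 0.422 0.285 -0.860
outer loop
vertex 4.158 -4.206 0.876
vertex 4.018 -3.354 1.09
vertex 4.776 -3.754 1.329
endloop
endfacet
facet normal 0.368 -0.859 0.355
outer loop
vertex 4.158 -4.206 0.876
vertex 4.776 -3.754 1.329
vertex 3.262 -3.866 2.63
endloop
endfacet

endsolid


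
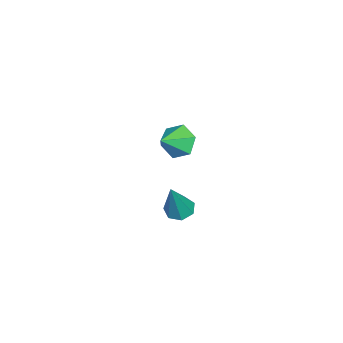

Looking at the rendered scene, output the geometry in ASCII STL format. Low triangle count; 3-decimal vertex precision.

solid 
facet normal -0.415 0.075 -0.907
outer loop
vertex 3.048 1.893 -1.667
vertex 2.579 2.201 -1.427
vertex 3.104 2.419 -1.649
endloop
endfacet
facet normal 0.984 -0.100 -0.149
outer loop
vertex 3.048 1.893 -1.667
vertex 3.104 2.419 -1.649
vertex 3.361 2.059 0.287
endloop
endfacet
facet normal -0.415 0.075 -0.907
outer loop
vertex 3.104 2.419 -1.649
vertex 2.579 2.201 -1.427
vertex 2.765 2.781 -1.464
endloop
endfacet
facet normal 0.737 0.676 0.028
outer loop
vertex 3.104 2.419 -1.649
vertex 2.765 2.781 -1.464
vertex 3.361 2.059 0.287
endloop
endfacet
facet normal -0.413 0.075 -0.908
outer loop
vertex 2.765 2.781 -1.464
vertex 2.579 2.201 -1.427
vertex 2.286 2.707 -1.252
endloop
endfacet
facet normal 0.023 0.927 0.375
outer loop
vertex 2.765 2.781 -1.464
vertex 2.286 2.707 -1.252
vertex 3.361 2.059 0.287
endloop
endfacet
facet normal -0.413 0.075 -0.908
outer loop
vertex 2.286 2.707 -1.252
vertex 2.579 2.201 -1.427
vertex 2.028 2.252 -1.172
endloop
endfacet
facet normal -0.623 0.464 0.630
outer loop
vertex 2.286 2.707 -1.252
vertex 2.028 2.252 -1.172
vertex 3.361 2.059 0.287
endloop
endfacet
facet normal -0.413 0.075 -0.908
outer loop
vertex 2.028 2.252 -1.172
vertex 2.579 2.201 -1.427
vertex 2.185 1.759 -1.284
endloop
endfacet
facet normal -0.711 -0.363 0.602
outer loop
vertex 2.028 2.252 -1.172
vertex 2.185 1.759 -1.284
vertex 3.361 2.059 0.287
endloop
endfacet
facet normal -0.415 0.076 -0.907
outer loop
vertex 2.185 1.759 -1.284
vertex 2.579 2.201 -1.427
vertex 2.639 1.599 -1.505
endloop
endfacet
facet normal -0.178 -0.934 0.311
outer loop
vertex 2.185 1.759 -1.284
vertex 2.639 1.599 -1.505
vertex 3.361 2.059 0.287
endloop
endfacet
facet normal -0.414 0.076 -0.907
outer loop
vertex 2.639 1.599 -1.505
vertex 2.579 2.201 -1.427
vertex 3.048 1.893 -1.667
endloop
endfacet
facet normal 0.577 -0.816 -0.023
outer loop
vertex 2.639 1.599 -1.505
vertex 3.048 1.893 -1.667
vertex 3.361 2.059 0.287
endloop
endfacet
facet normal -0.759 0.377 -0.530
outer loop
vertex -2.137 0.761 -2.422
vertex -2.582 0.87 -1.707
vertex -2.076 1.491 -1.99
endloop
endfacet
facet normal 0.940 0.112 -0.322
outer loop
vertex -2.137 0.761 -2.422
vertex -2.076 1.491 -1.99
vertex -1.618 0.39 -1.033
endloop
endfacet
facet normal -0.760 0.378 -0.529
outer loop
vertex -2.076 1.491 -1.99
vertex -2.582 0.87 -1.707
vertex -2.521 1.599 -1.274
endloop
endfacet
facet normal 0.715 0.604 0.353
outer loop
vertex -2.076 1.491 -1.99
vertex -2.521 1.599 -1.274
vertex -1.618 0.39 -1.033
endloop
endfacet
facet normal -0.759 0.378 -0.530
outer loop
vertex -2.521 1.599 -1.274
vertex -2.582 0.87 -1.707
vertex -3.028 0.978 -0.991
endloop
endfacet
facet normal 0.154 0.303 0.941
outer loop
vertex -2.521 1.599 -1.274
vertex -3.028 0.978 -0.991
vertex -1.618 0.39 -1.033
endloop
endfacet
facet normal -0.759 0.378 -0.530
outer loop
vertex -3.028 0.978 -0.991
vertex -2.582 0.87 -1.707
vertex -3.089 0.249 -1.423
endloop
endfacet
facet normal -0.179 -0.490 0.853
outer loop
vertex -3.028 0.978 -0.991
vertex -3.089 0.249 -1.423
vertex -1.618 0.39 -1.033
endloop
endfacet
facet normal -0.759 0.377 -0.530
outer loop
vertex -3.089 0.249 -1.423
vertex -2.582 0.87 -1.707
vertex -2.643 0.14 -2.139
endloop
endfacet
facet normal 0.047 -0.983 0.179
outer loop
vertex -3.089 0.249 -1.423
vertex -2.643 0.14 -2.139
vertex -1.618 0.39 -1.033
endloop
endfacet
facet normal -0.759 0.377 -0.530
outer loop
vertex -2.643 0.14 -2.139
vertex -2.582 0.87 -1.707
vertex -2.137 0.761 -2.422
endloop
endfacet
facet normal 0.607 -0.681 -0.409
outer loop
vertex -2.643 0.14 -2.139
vertex -2.137 0.761 -2.422
vertex -1.618 0.39 -1.033
endloop
endfacet

endsolid


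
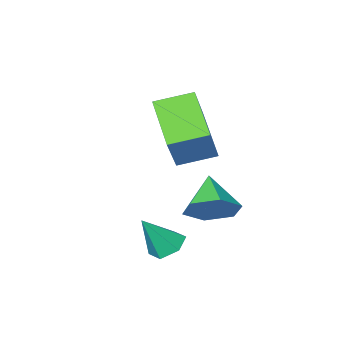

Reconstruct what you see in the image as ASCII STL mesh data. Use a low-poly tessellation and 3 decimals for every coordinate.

solid 
facet normal -0.426 -0.439 -0.791
outer loop
vertex -0.126 -1.307 2.133
vertex -1.248 -0.81 2.461
vertex 0.234 0.173 1.119
endloop
endfacet
facet normal 0.883 -0.392 -0.258
outer loop
vertex 0.988 0.95 2.519
vertex -0.126 -1.307 2.133
vertex 0.234 0.173 1.119
endloop
endfacet
facet normal -0.425 -0.439 -0.791
outer loop
vertex 0.234 0.173 1.119
vertex -1.248 -0.81 2.461
vertex -0.887 0.67 1.446
endloop
endfacet
facet normal 0.197 0.809 -0.555
outer loop
vertex -0.887 0.67 1.446
vertex 0.988 0.95 2.519
vertex 0.234 0.173 1.119
endloop
endfacet
facet normal -0.196 -0.809 0.554
outer loop
vertex -0.126 -1.307 2.133
vertex -0.494 -0.033 3.861
vertex -1.248 -0.81 2.461
endloop
endfacet
facet normal 0.883 -0.392 -0.257
outer loop
vertex 0.627 -0.53 3.534
vertex -0.126 -1.307 2.133
vertex 0.988 0.95 2.519
endloop
endfacet
facet normal -0.197 -0.809 0.554
outer loop
vertex 0.627 -0.53 3.534
vertex -0.494 -0.033 3.861
vertex -0.126 -1.307 2.133
endloop
endfacet
facet normal -0.883 0.392 0.258
outer loop
vertex -1.248 -0.81 2.461
vertex -0.494 -0.033 3.861
vertex -0.887 0.67 1.446
endloop
endfacet
facet normal 0.196 0.809 -0.554
outer loop
vertex -0.134 1.447 2.847
vertex 0.988 0.95 2.519
vertex -0.887 0.67 1.446
endloop
endfacet
facet normal -0.883 0.391 0.258
outer loop
vertex -0.887 0.67 1.446
vertex -0.494 -0.033 3.861
vertex -0.134 1.447 2.847
endloop
endfacet
facet normal 0.426 0.439 0.791
outer loop
vertex -0.134 1.447 2.847
vertex 0.627 -0.53 3.534
vertex 0.988 0.95 2.519
endloop
endfacet
facet normal 0.425 0.439 0.791
outer loop
vertex -0.494 -0.033 3.861
vertex 0.627 -0.53 3.534
vertex -0.134 1.447 2.847
endloop
endfacet
facet normal 0.357 0.733 -0.579
outer loop
vertex 0.8 1.488 -0.101
vertex 0.116 1.996 0.121
vertex 0.854 2.016 0.601
endloop
endfacet
facet normal 0.643 -0.635 0.428
outer loop
vertex 0.8 1.488 -0.101
vertex 0.854 2.016 0.601
vertex -0.376 0.984 0.919
endloop
endfacet
facet normal 0.357 0.733 -0.579
outer loop
vertex 0.854 2.016 0.601
vertex 0.116 1.996 0.121
vertex 0.17 2.524 0.823
endloop
endfacet
facet normal 0.281 -0.040 0.959
outer loop
vertex 0.854 2.016 0.601
vertex 0.17 2.524 0.823
vertex -0.376 0.984 0.919
endloop
endfacet
facet normal 0.357 0.733 -0.579
outer loop
vertex 0.17 2.524 0.823
vertex 0.116 1.996 0.121
vertex -0.567 2.504 0.343
endloop
endfacet
facet normal -0.534 0.240 0.810
outer loop
vertex 0.17 2.524 0.823
vertex -0.567 2.504 0.343
vertex -0.376 0.984 0.919
endloop
endfacet
facet normal 0.357 0.733 -0.579
outer loop
vertex -0.567 2.504 0.343
vertex 0.116 1.996 0.121
vertex -0.621 1.976 -0.359
endloop
endfacet
facet normal -0.988 -0.074 0.132
outer loop
vertex -0.567 2.504 0.343
vertex -0.621 1.976 -0.359
vertex -0.376 0.984 0.919
endloop
endfacet
facet normal 0.357 0.733 -0.579
outer loop
vertex -0.621 1.976 -0.359
vertex 0.116 1.996 0.121
vertex 0.063 1.468 -0.581
endloop
endfacet
facet normal -0.627 -0.669 -0.399
outer loop
vertex -0.621 1.976 -0.359
vertex 0.063 1.468 -0.581
vertex -0.376 0.984 0.919
endloop
endfacet
facet normal 0.357 0.733 -0.579
outer loop
vertex 0.063 1.468 -0.581
vertex 0.116 1.996 0.121
vertex 0.8 1.488 -0.101
endloop
endfacet
facet normal 0.189 -0.949 -0.251
outer loop
vertex 0.063 1.468 -0.581
vertex 0.8 1.488 -0.101
vertex -0.376 0.984 0.919
endloop
endfacet
facet normal -0.535 0.131 -0.835
outer loop
vertex 2.511 2.602 -0.624
vertex 2.055 2.838 -0.295
vertex 2.491 3.202 -0.517
endloop
endfacet
facet normal 0.982 0.064 -0.176
outer loop
vertex 2.511 2.602 -0.624
vertex 2.491 3.202 -0.517
vertex 2.765 2.662 0.815
endloop
endfacet
facet normal -0.535 0.132 -0.834
outer loop
vertex 2.491 3.202 -0.517
vertex 2.055 2.838 -0.295
vertex 2.035 3.438 -0.187
endloop
endfacet
facet normal 0.564 0.799 0.208
outer loop
vertex 2.491 3.202 -0.517
vertex 2.035 3.438 -0.187
vertex 2.765 2.662 0.815
endloop
endfacet
facet normal -0.534 0.133 -0.835
outer loop
vertex 2.035 3.438 -0.187
vertex 2.055 2.838 -0.295
vertex 1.599 3.074 0.034
endloop
endfacet
facet normal -0.222 0.686 0.693
outer loop
vertex 2.035 3.438 -0.187
vertex 1.599 3.074 0.034
vertex 2.765 2.662 0.815
endloop
endfacet
facet normal -0.534 0.133 -0.835
outer loop
vertex 1.599 3.074 0.034
vertex 2.055 2.838 -0.295
vertex 1.618 2.474 -0.074
endloop
endfacet
facet normal -0.588 -0.161 0.793
outer loop
vertex 1.599 3.074 0.034
vertex 1.618 2.474 -0.074
vertex 2.765 2.662 0.815
endloop
endfacet
facet normal -0.533 0.133 -0.836
outer loop
vertex 1.618 2.474 -0.074
vertex 2.055 2.838 -0.295
vertex 2.075 2.238 -0.403
endloop
endfacet
facet normal -0.169 -0.897 0.408
outer loop
vertex 1.618 2.474 -0.074
vertex 2.075 2.238 -0.403
vertex 2.765 2.662 0.815
endloop
endfacet
facet normal -0.534 0.133 -0.835
outer loop
vertex 2.075 2.238 -0.403
vertex 2.055 2.838 -0.295
vertex 2.511 2.602 -0.624
endloop
endfacet
facet normal 0.616 -0.784 -0.076
outer loop
vertex 2.075 2.238 -0.403
vertex 2.511 2.602 -0.624
vertex 2.765 2.662 0.815
endloop
endfacet

endsolid


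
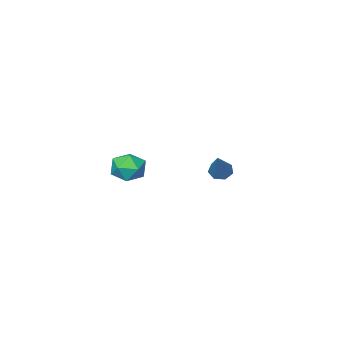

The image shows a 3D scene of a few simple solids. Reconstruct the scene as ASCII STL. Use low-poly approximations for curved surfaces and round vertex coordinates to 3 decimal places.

solid 
facet normal -0.483 -0.514 -0.709
outer loop
vertex -3.331 0.657 -2.987
vertex -3.825 1.003 -2.901
vertex -3.36 1.094 -3.284
endloop
endfacet
facet normal 0.968 -0.094 -0.233
outer loop
vertex -3.331 0.657 -2.987
vertex -3.36 1.094 -3.284
vertex -2.815 2.077 -1.419
endloop
endfacet
facet normal -0.484 -0.512 -0.709
outer loop
vertex -3.36 1.094 -3.284
vertex -3.825 1.003 -2.901
vertex -3.739 1.463 -3.292
endloop
endfacet
facet normal 0.609 0.614 -0.502
outer loop
vertex -3.36 1.094 -3.284
vertex -3.739 1.463 -3.292
vertex -2.815 2.077 -1.419
endloop
endfacet
facet normal -0.482 -0.514 -0.710
outer loop
vertex -3.739 1.463 -3.292
vertex -3.825 1.003 -2.901
vertex -4.184 1.485 -3.006
endloop
endfacet
facet normal -0.117 0.959 -0.257
outer loop
vertex -3.739 1.463 -3.292
vertex -4.184 1.485 -3.006
vertex -2.815 2.077 -1.419
endloop
endfacet
facet normal -0.484 -0.515 -0.708
outer loop
vertex -4.184 1.485 -3.006
vertex -3.825 1.003 -2.901
vertex -4.358 1.145 -2.64
endloop
endfacet
facet normal -0.661 0.680 0.317
outer loop
vertex -4.184 1.485 -3.006
vertex -4.358 1.145 -2.64
vertex -2.815 2.077 -1.419
endloop
endfacet
facet normal -0.484 -0.515 -0.708
outer loop
vertex -4.358 1.145 -2.64
vertex -3.825 1.003 -2.901
vertex -4.131 0.698 -2.47
endloop
endfacet
facet normal -0.616 -0.013 0.788
outer loop
vertex -4.358 1.145 -2.64
vertex -4.131 0.698 -2.47
vertex -2.815 2.077 -1.419
endloop
endfacet
facet normal -0.485 -0.514 -0.708
outer loop
vertex -4.131 0.698 -2.47
vertex -3.825 1.003 -2.901
vertex -3.674 0.48 -2.625
endloop
endfacet
facet normal -0.013 -0.598 0.801
outer loop
vertex -4.131 0.698 -2.47
vertex -3.674 0.48 -2.625
vertex -2.815 2.077 -1.419
endloop
endfacet
facet normal -0.483 -0.514 -0.709
outer loop
vertex -3.674 0.48 -2.625
vertex -3.825 1.003 -2.901
vertex -3.331 0.657 -2.987
endloop
endfacet
facet normal 0.692 -0.634 0.346
outer loop
vertex -3.674 0.48 -2.625
vertex -3.331 0.657 -2.987
vertex -2.815 2.077 -1.419
endloop
endfacet
facet normal 0.415 0.644 0.643
outer loop
vertex 2.512 3.376 -0.233
vertex 2.519 2.742 0.397
vertex 3.22 2.837 -0.15
endloop
endfacet
facet normal 0.608 0.794 -0.028
outer loop
vertex 2.512 3.376 -0.233
vertex 3.22 2.837 -0.15
vertex 2.91 3.046 -0.962
endloop
endfacet
facet normal 0.014 0.914 -0.406
outer loop
vertex 2.512 3.376 -0.233
vertex 2.91 3.046 -0.962
vertex 2.018 3.08 -0.917
endloop
endfacet
facet normal -0.545 0.838 0.031
outer loop
vertex 2.512 3.376 -0.233
vertex 2.018 3.08 -0.917
vertex 1.776 2.892 -0.078
endloop
endfacet
facet normal -0.298 0.671 0.679
outer loop
vertex 2.512 3.376 -0.233
vertex 1.776 2.892 -0.078
vertex 2.519 2.742 0.397
endloop
endfacet
facet normal 0.929 0.217 -0.299
outer loop
vertex 2.91 3.046 -0.962
vertex 3.22 2.837 -0.15
vertex 3.164 2.208 -0.782
endloop
endfacet
facet normal 0.617 -0.026 0.786
outer loop
vertex 3.22 2.837 -0.15
vertex 2.519 2.742 0.397
vertex 2.922 2.02 0.057
endloop
endfacet
facet normal -0.536 0.019 0.844
outer loop
vertex 2.519 2.742 0.397
vertex 1.776 2.892 -0.078
vertex 2.03 2.054 0.102
endloop
endfacet
facet normal -0.935 0.289 -0.205
outer loop
vertex 1.776 2.892 -0.078
vertex 2.018 3.08 -0.917
vertex 1.72 2.263 -0.71
endloop
endfacet
facet normal -0.030 0.412 -0.911
outer loop
vertex 2.018 3.08 -0.917
vertex 2.91 3.046 -0.962
vertex 2.421 2.358 -1.257
endloop
endfacet
facet normal 0.545 -0.838 -0.031
outer loop
vertex 2.428 1.724 -0.627
vertex 3.164 2.208 -0.782
vertex 2.922 2.02 0.057
endloop
endfacet
facet normal -0.014 -0.914 0.406
outer loop
vertex 2.428 1.724 -0.627
vertex 2.922 2.02 0.057
vertex 2.03 2.054 0.102
endloop
endfacet
facet normal -0.608 -0.794 0.028
outer loop
vertex 2.428 1.724 -0.627
vertex 2.03 2.054 0.102
vertex 1.72 2.263 -0.71
endloop
endfacet
facet normal -0.415 -0.644 -0.643
outer loop
vertex 2.428 1.724 -0.627
vertex 1.72 2.263 -0.71
vertex 2.421 2.358 -1.257
endloop
endfacet
facet normal 0.298 -0.671 -0.679
outer loop
vertex 2.428 1.724 -0.627
vertex 2.421 2.358 -1.257
vertex 3.164 2.208 -0.782
endloop
endfacet
facet normal 0.935 -0.289 0.205
outer loop
vertex 2.922 2.02 0.057
vertex 3.164 2.208 -0.782
vertex 3.22 2.837 -0.15
endloop
endfacet
facet normal 0.030 -0.412 0.911
outer loop
vertex 2.03 2.054 0.102
vertex 2.922 2.02 0.057
vertex 2.519 2.742 0.397
endloop
endfacet
facet normal -0.929 -0.217 0.299
outer loop
vertex 1.72 2.263 -0.71
vertex 2.03 2.054 0.102
vertex 1.776 2.892 -0.078
endloop
endfacet
facet normal -0.617 0.026 -0.786
outer loop
vertex 2.421 2.358 -1.257
vertex 1.72 2.263 -0.71
vertex 2.018 3.08 -0.917
endloop
endfacet
facet normal 0.536 -0.019 -0.844
outer loop
vertex 3.164 2.208 -0.782
vertex 2.421 2.358 -1.257
vertex 2.91 3.046 -0.962
endloop
endfacet

endsolid


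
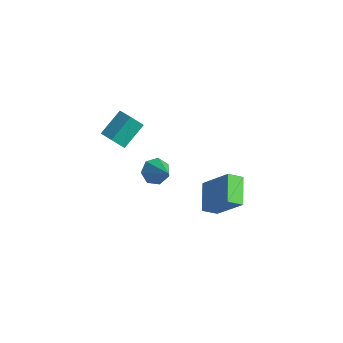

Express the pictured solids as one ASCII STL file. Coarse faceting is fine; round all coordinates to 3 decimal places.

solid 
facet normal -0.914 0.264 -0.307
outer loop
vertex -3.03 3.907 2.815
vertex -2.61 4.404 1.991
vertex -3.132 2.528 1.933
endloop
endfacet
facet normal -0.400 -0.473 0.785
outer loop
vertex -2.19 2.256 2.249
vertex -3.03 3.907 2.815
vertex -3.132 2.528 1.933
endloop
endfacet
facet normal -0.914 0.264 -0.307
outer loop
vertex -3.132 2.528 1.933
vertex -2.61 4.404 1.991
vertex -2.712 3.025 1.109
endloop
endfacet
facet normal -0.062 -0.840 -0.538
outer loop
vertex -2.712 3.025 1.109
vertex -2.19 2.256 2.249
vertex -3.132 2.528 1.933
endloop
endfacet
facet normal 0.062 0.840 0.538
outer loop
vertex -3.03 3.907 2.815
vertex -1.668 4.132 2.307
vertex -2.61 4.404 1.991
endloop
endfacet
facet normal -0.400 -0.473 0.785
outer loop
vertex -2.088 3.635 3.131
vertex -3.03 3.907 2.815
vertex -2.19 2.256 2.249
endloop
endfacet
facet normal 0.062 0.840 0.538
outer loop
vertex -2.088 3.635 3.131
vertex -1.668 4.132 2.307
vertex -3.03 3.907 2.815
endloop
endfacet
facet normal 0.400 0.473 -0.785
outer loop
vertex -2.61 4.404 1.991
vertex -1.668 4.132 2.307
vertex -2.712 3.025 1.109
endloop
endfacet
facet normal -0.062 -0.840 -0.538
outer loop
vertex -1.77 2.753 1.425
vertex -2.19 2.256 2.249
vertex -2.712 3.025 1.109
endloop
endfacet
facet normal 0.400 0.473 -0.785
outer loop
vertex -2.712 3.025 1.109
vertex -1.668 4.132 2.307
vertex -1.77 2.753 1.425
endloop
endfacet
facet normal 0.914 -0.264 0.307
outer loop
vertex -1.77 2.753 1.425
vertex -2.088 3.635 3.131
vertex -2.19 2.256 2.249
endloop
endfacet
facet normal 0.914 -0.264 0.307
outer loop
vertex -1.668 4.132 2.307
vertex -2.088 3.635 3.131
vertex -1.77 2.753 1.425
endloop
endfacet
facet normal -0.649 -0.088 -0.756
outer loop
vertex 3.319 2.604 -0.281
vertex 2.404 3.801 0.366
vertex 3.795 3.228 -0.762
endloop
endfacet
facet normal 0.558 -0.730 -0.395
outer loop
vertex 5.216 3.419 0.894
vertex 3.319 2.604 -0.281
vertex 3.795 3.228 -0.762
endloop
endfacet
facet normal -0.649 -0.087 -0.756
outer loop
vertex 3.795 3.228 -0.762
vertex 2.404 3.801 0.366
vertex 2.88 4.425 -0.114
endloop
endfacet
facet normal 0.517 0.678 -0.522
outer loop
vertex 2.88 4.425 -0.114
vertex 5.216 3.419 0.894
vertex 3.795 3.228 -0.762
endloop
endfacet
facet normal -0.517 -0.678 0.522
outer loop
vertex 3.319 2.604 -0.281
vertex 3.825 3.992 2.022
vertex 2.404 3.801 0.366
endloop
endfacet
facet normal 0.558 -0.730 -0.395
outer loop
vertex 4.74 2.795 1.374
vertex 3.319 2.604 -0.281
vertex 5.216 3.419 0.894
endloop
endfacet
facet normal -0.517 -0.678 0.522
outer loop
vertex 4.74 2.795 1.374
vertex 3.825 3.992 2.022
vertex 3.319 2.604 -0.281
endloop
endfacet
facet normal -0.558 0.730 0.395
outer loop
vertex 2.404 3.801 0.366
vertex 3.825 3.992 2.022
vertex 2.88 4.425 -0.114
endloop
endfacet
facet normal 0.517 0.678 -0.522
outer loop
vertex 4.301 4.616 1.541
vertex 5.216 3.419 0.894
vertex 2.88 4.425 -0.114
endloop
endfacet
facet normal -0.558 0.730 0.395
outer loop
vertex 2.88 4.425 -0.114
vertex 3.825 3.992 2.022
vertex 4.301 4.616 1.541
endloop
endfacet
facet normal 0.649 0.087 0.756
outer loop
vertex 4.301 4.616 1.541
vertex 4.74 2.795 1.374
vertex 5.216 3.419 0.894
endloop
endfacet
facet normal 0.649 0.087 0.756
outer loop
vertex 3.825 3.992 2.022
vertex 4.74 2.795 1.374
vertex 4.301 4.616 1.541
endloop
endfacet
facet normal -0.720 0.278 -0.636
outer loop
vertex 0.597 2.641 0.011
vertex 0.148 2.87 0.619
vertex 0.674 3.293 0.209
endloop
endfacet
facet normal 0.908 0.020 -0.419
outer loop
vertex 0.597 2.641 0.011
vertex 0.674 3.293 0.209
vertex 1.392 2.39 1.721
endloop
endfacet
facet normal -0.719 0.277 -0.637
outer loop
vertex 0.674 3.293 0.209
vertex 0.148 2.87 0.619
vertex 0.354 3.627 0.716
endloop
endfacet
facet normal 0.750 0.660 0.038
outer loop
vertex 0.674 3.293 0.209
vertex 0.354 3.627 0.716
vertex 1.392 2.39 1.721
endloop
endfacet
facet normal -0.720 0.277 -0.636
outer loop
vertex 0.354 3.627 0.716
vertex 0.148 2.87 0.619
vertex -0.121 3.39 1.15
endloop
endfacet
facet normal 0.233 0.723 0.650
outer loop
vertex 0.354 3.627 0.716
vertex -0.121 3.39 1.15
vertex 1.392 2.39 1.721
endloop
endfacet
facet normal -0.719 0.278 -0.637
outer loop
vertex -0.121 3.39 1.15
vertex 0.148 2.87 0.619
vertex -0.394 2.763 1.184
endloop
endfacet
facet normal -0.253 0.162 0.954
outer loop
vertex -0.121 3.39 1.15
vertex -0.394 2.763 1.184
vertex 1.392 2.39 1.721
endloop
endfacet
facet normal -0.719 0.278 -0.637
outer loop
vertex -0.394 2.763 1.184
vertex 0.148 2.87 0.619
vertex -0.259 2.216 0.793
endloop
endfacet
facet normal -0.343 -0.601 0.722
outer loop
vertex -0.394 2.763 1.184
vertex -0.259 2.216 0.793
vertex 1.392 2.39 1.721
endloop
endfacet
facet normal -0.719 0.278 -0.636
outer loop
vertex -0.259 2.216 0.793
vertex 0.148 2.87 0.619
vertex 0.182 2.162 0.271
endloop
endfacet
facet normal 0.032 -0.991 0.129
outer loop
vertex -0.259 2.216 0.793
vertex 0.182 2.162 0.271
vertex 1.392 2.39 1.721
endloop
endfacet
facet normal -0.720 0.278 -0.636
outer loop
vertex 0.182 2.162 0.271
vertex 0.148 2.87 0.619
vertex 0.597 2.641 0.011
endloop
endfacet
facet normal 0.588 -0.715 -0.378
outer loop
vertex 0.182 2.162 0.271
vertex 0.597 2.641 0.011
vertex 1.392 2.39 1.721
endloop
endfacet

endsolid


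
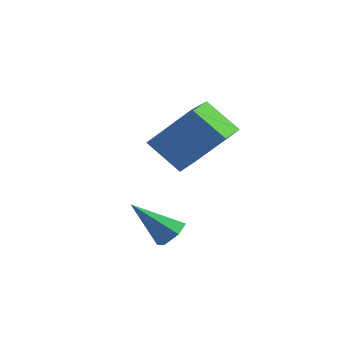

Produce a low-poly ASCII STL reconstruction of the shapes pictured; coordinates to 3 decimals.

solid 
facet normal 0.680 0.212 -0.702
outer loop
vertex -1.826 -0.628 -2.907
vertex -2.182 -0.837 -3.315
vertex -2.206 -0.276 -3.169
endloop
endfacet
facet normal 0.116 0.671 0.732
outer loop
vertex -1.826 -0.628 -2.907
vertex -2.206 -0.276 -3.169
vertex -3.298 -1.183 -2.165
endloop
endfacet
facet normal 0.681 0.212 -0.701
outer loop
vertex -2.206 -0.276 -3.169
vertex -2.182 -0.837 -3.315
vertex -2.561 -0.485 -3.577
endloop
endfacet
facet normal -0.583 0.807 0.094
outer loop
vertex -2.206 -0.276 -3.169
vertex -2.561 -0.485 -3.577
vertex -3.298 -1.183 -2.165
endloop
endfacet
facet normal 0.681 0.212 -0.701
outer loop
vertex -2.561 -0.485 -3.577
vertex -2.182 -0.837 -3.315
vertex -2.537 -1.045 -3.723
endloop
endfacet
facet normal -0.899 0.074 -0.432
outer loop
vertex -2.561 -0.485 -3.577
vertex -2.537 -1.045 -3.723
vertex -3.298 -1.183 -2.165
endloop
endfacet
facet normal 0.681 0.212 -0.701
outer loop
vertex -2.537 -1.045 -3.723
vertex -2.182 -0.837 -3.315
vertex -2.158 -1.397 -3.461
endloop
endfacet
facet normal -0.515 -0.794 -0.322
outer loop
vertex -2.537 -1.045 -3.723
vertex -2.158 -1.397 -3.461
vertex -3.298 -1.183 -2.165
endloop
endfacet
facet normal 0.681 0.212 -0.701
outer loop
vertex -2.158 -1.397 -3.461
vertex -2.182 -0.837 -3.315
vertex -1.803 -1.189 -3.053
endloop
endfacet
facet normal 0.183 -0.931 0.315
outer loop
vertex -2.158 -1.397 -3.461
vertex -1.803 -1.189 -3.053
vertex -3.298 -1.183 -2.165
endloop
endfacet
facet normal 0.681 0.211 -0.702
outer loop
vertex -1.803 -1.189 -3.053
vertex -2.182 -0.837 -3.315
vertex -1.826 -0.628 -2.907
endloop
endfacet
facet normal 0.500 -0.199 0.843
outer loop
vertex -1.803 -1.189 -3.053
vertex -1.826 -0.628 -2.907
vertex -3.298 -1.183 -2.165
endloop
endfacet
facet normal -0.757 0.048 0.652
outer loop
vertex -2.7 1.792 0.518
vertex -2.971 3.557 0.074
vertex -3.929 1.254 -0.869
endloop
endfacet
facet normal 0.147 -0.959 0.242
outer loop
vertex -2.809 1.183 -1.834
vertex -2.7 1.792 0.518
vertex -3.929 1.254 -0.869
endloop
endfacet
facet normal -0.757 0.048 0.652
outer loop
vertex -3.929 1.254 -0.869
vertex -2.971 3.557 0.074
vertex -4.2 3.019 -1.314
endloop
endfacet
facet normal -0.637 -0.279 -0.719
outer loop
vertex -4.2 3.019 -1.314
vertex -2.809 1.183 -1.834
vertex -3.929 1.254 -0.869
endloop
endfacet
facet normal 0.637 0.279 0.719
outer loop
vertex -2.7 1.792 0.518
vertex -1.851 3.486 -0.891
vertex -2.971 3.557 0.074
endloop
endfacet
facet normal 0.147 -0.959 0.242
outer loop
vertex -1.58 1.721 -0.446
vertex -2.7 1.792 0.518
vertex -2.809 1.183 -1.834
endloop
endfacet
facet normal 0.637 0.279 0.719
outer loop
vertex -1.58 1.721 -0.446
vertex -1.851 3.486 -0.891
vertex -2.7 1.792 0.518
endloop
endfacet
facet normal -0.147 0.959 -0.241
outer loop
vertex -2.971 3.557 0.074
vertex -1.851 3.486 -0.891
vertex -4.2 3.019 -1.314
endloop
endfacet
facet normal -0.637 -0.279 -0.719
outer loop
vertex -3.08 2.948 -2.278
vertex -2.809 1.183 -1.834
vertex -4.2 3.019 -1.314
endloop
endfacet
facet normal -0.147 0.959 -0.242
outer loop
vertex -4.2 3.019 -1.314
vertex -1.851 3.486 -0.891
vertex -3.08 2.948 -2.278
endloop
endfacet
facet normal 0.757 -0.048 -0.652
outer loop
vertex -3.08 2.948 -2.278
vertex -1.58 1.721 -0.446
vertex -2.809 1.183 -1.834
endloop
endfacet
facet normal 0.757 -0.048 -0.652
outer loop
vertex -1.851 3.486 -0.891
vertex -1.58 1.721 -0.446
vertex -3.08 2.948 -2.278
endloop
endfacet

endsolid


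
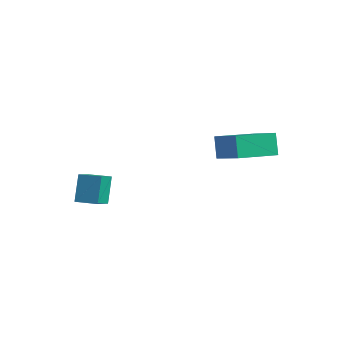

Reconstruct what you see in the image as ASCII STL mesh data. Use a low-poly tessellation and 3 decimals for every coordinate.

solid 
facet normal -0.937 -0.338 -0.083
outer loop
vertex -1.218 -2.14 -3.775
vertex -1.56 -1.485 -2.586
vertex -1.516 -1.159 -4.4
endloop
endfacet
facet normal 0.245 -0.467 -0.850
outer loop
vertex -0.56 -0.815 -4.314
vertex -1.218 -2.14 -3.775
vertex -1.516 -1.159 -4.4
endloop
endfacet
facet normal -0.937 -0.338 -0.084
outer loop
vertex -1.516 -1.159 -4.4
vertex -1.56 -1.485 -2.586
vertex -1.858 -0.505 -3.21
endloop
endfacet
facet normal -0.247 0.817 -0.520
outer loop
vertex -1.858 -0.505 -3.21
vertex -0.56 -0.815 -4.314
vertex -1.516 -1.159 -4.4
endloop
endfacet
facet normal 0.247 -0.817 0.521
outer loop
vertex -1.218 -2.14 -3.775
vertex -0.604 -1.141 -2.5
vertex -1.56 -1.485 -2.586
endloop
endfacet
facet normal 0.244 -0.467 -0.850
outer loop
vertex -0.262 -1.795 -3.69
vertex -1.218 -2.14 -3.775
vertex -0.56 -0.815 -4.314
endloop
endfacet
facet normal 0.249 -0.817 0.520
outer loop
vertex -0.262 -1.795 -3.69
vertex -0.604 -1.141 -2.5
vertex -1.218 -2.14 -3.775
endloop
endfacet
facet normal -0.244 0.467 0.850
outer loop
vertex -1.56 -1.485 -2.586
vertex -0.604 -1.141 -2.5
vertex -1.858 -0.505 -3.21
endloop
endfacet
facet normal -0.248 0.816 -0.521
outer loop
vertex -0.902 -0.16 -3.125
vertex -0.56 -0.815 -4.314
vertex -1.858 -0.505 -3.21
endloop
endfacet
facet normal -0.244 0.467 0.850
outer loop
vertex -1.858 -0.505 -3.21
vertex -0.604 -1.141 -2.5
vertex -0.902 -0.16 -3.125
endloop
endfacet
facet normal 0.937 0.338 0.083
outer loop
vertex -0.902 -0.16 -3.125
vertex -0.262 -1.795 -3.69
vertex -0.56 -0.815 -4.314
endloop
endfacet
facet normal 0.937 0.338 0.084
outer loop
vertex -0.604 -1.141 -2.5
vertex -0.262 -1.795 -3.69
vertex -0.902 -0.16 -3.125
endloop
endfacet
facet normal -0.844 0.247 -0.475
outer loop
vertex 2.488 2.425 -0.586
vertex 3.22 4.179 -0.974
vertex 2.918 2.032 -1.555
endloop
endfacet
facet normal -0.377 -0.904 0.199
outer loop
vertex 4.32 1.621 -0.766
vertex 2.488 2.425 -0.586
vertex 2.918 2.032 -1.555
endloop
endfacet
facet normal -0.844 0.247 -0.475
outer loop
vertex 2.918 2.032 -1.555
vertex 3.22 4.179 -0.974
vertex 3.65 3.786 -1.942
endloop
endfacet
facet normal 0.380 -0.348 -0.857
outer loop
vertex 3.65 3.786 -1.942
vertex 4.32 1.621 -0.766
vertex 2.918 2.032 -1.555
endloop
endfacet
facet normal -0.380 0.348 0.857
outer loop
vertex 2.488 2.425 -0.586
vertex 4.622 3.768 -0.185
vertex 3.22 4.179 -0.974
endloop
endfacet
facet normal -0.377 -0.904 0.200
outer loop
vertex 3.89 2.014 0.202
vertex 2.488 2.425 -0.586
vertex 4.32 1.621 -0.766
endloop
endfacet
facet normal -0.380 0.348 0.857
outer loop
vertex 3.89 2.014 0.202
vertex 4.622 3.768 -0.185
vertex 2.488 2.425 -0.586
endloop
endfacet
facet normal 0.377 0.904 -0.200
outer loop
vertex 3.22 4.179 -0.974
vertex 4.622 3.768 -0.185
vertex 3.65 3.786 -1.942
endloop
endfacet
facet normal 0.380 -0.348 -0.857
outer loop
vertex 5.052 3.375 -1.154
vertex 4.32 1.621 -0.766
vertex 3.65 3.786 -1.942
endloop
endfacet
facet normal 0.377 0.904 -0.199
outer loop
vertex 3.65 3.786 -1.942
vertex 4.622 3.768 -0.185
vertex 5.052 3.375 -1.154
endloop
endfacet
facet normal 0.844 -0.247 0.475
outer loop
vertex 5.052 3.375 -1.154
vertex 3.89 2.014 0.202
vertex 4.32 1.621 -0.766
endloop
endfacet
facet normal 0.844 -0.248 0.475
outer loop
vertex 4.622 3.768 -0.185
vertex 3.89 2.014 0.202
vertex 5.052 3.375 -1.154
endloop
endfacet

endsolid


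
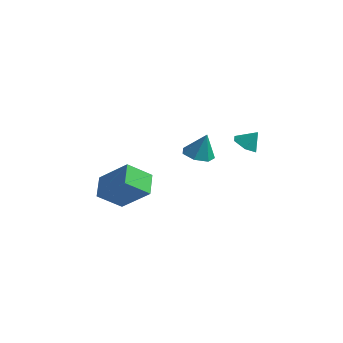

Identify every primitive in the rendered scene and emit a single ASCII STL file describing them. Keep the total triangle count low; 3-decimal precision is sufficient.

solid 
facet normal -0.794 -0.155 -0.588
outer loop
vertex -1.695 -4.41 -0.044
vertex -2.464 -3.55 0.766
vertex -1.266 -3.175 -0.949
endloop
endfacet
facet normal 0.546 -0.610 -0.574
outer loop
vertex 0.384 -2.85 0.274
vertex -1.695 -4.41 -0.044
vertex -1.266 -3.175 -0.949
endloop
endfacet
facet normal -0.793 -0.156 -0.588
outer loop
vertex -1.266 -3.175 -0.949
vertex -2.464 -3.55 0.766
vertex -2.036 -2.314 -0.139
endloop
endfacet
facet normal 0.269 0.777 -0.570
outer loop
vertex -2.036 -2.314 -0.139
vertex 0.384 -2.85 0.274
vertex -1.266 -3.175 -0.949
endloop
endfacet
facet normal -0.269 -0.777 0.569
outer loop
vertex -1.695 -4.41 -0.044
vertex -0.814 -3.225 1.989
vertex -2.464 -3.55 0.766
endloop
endfacet
facet normal 0.546 -0.610 -0.575
outer loop
vertex -0.044 -4.086 1.179
vertex -1.695 -4.41 -0.044
vertex 0.384 -2.85 0.274
endloop
endfacet
facet normal -0.269 -0.777 0.569
outer loop
vertex -0.044 -4.086 1.179
vertex -0.814 -3.225 1.989
vertex -1.695 -4.41 -0.044
endloop
endfacet
facet normal -0.546 0.610 0.575
outer loop
vertex -2.464 -3.55 0.766
vertex -0.814 -3.225 1.989
vertex -2.036 -2.314 -0.139
endloop
endfacet
facet normal 0.269 0.777 -0.569
outer loop
vertex -0.385 -1.99 1.084
vertex 0.384 -2.85 0.274
vertex -2.036 -2.314 -0.139
endloop
endfacet
facet normal -0.545 0.610 0.574
outer loop
vertex -2.036 -2.314 -0.139
vertex -0.814 -3.225 1.989
vertex -0.385 -1.99 1.084
endloop
endfacet
facet normal 0.794 0.156 0.588
outer loop
vertex -0.385 -1.99 1.084
vertex -0.044 -4.086 1.179
vertex 0.384 -2.85 0.274
endloop
endfacet
facet normal 0.793 0.156 0.589
outer loop
vertex -0.814 -3.225 1.989
vertex -0.044 -4.086 1.179
vertex -0.385 -1.99 1.084
endloop
endfacet
facet normal -0.479 -0.347 -0.807
outer loop
vertex 1.925 2.013 2.425
vertex 1.411 2.569 2.491
vertex 2.037 2.677 2.073
endloop
endfacet
facet normal 0.987 -0.102 0.121
outer loop
vertex 1.925 2.013 2.425
vertex 2.037 2.677 2.073
vertex 1.909 2.931 3.329
endloop
endfacet
facet normal -0.478 -0.348 -0.806
outer loop
vertex 2.037 2.677 2.073
vertex 1.411 2.569 2.491
vertex 1.523 3.233 2.138
endloop
endfacet
facet normal 0.729 0.681 -0.064
outer loop
vertex 2.037 2.677 2.073
vertex 1.523 3.233 2.138
vertex 1.909 2.931 3.329
endloop
endfacet
facet normal -0.478 -0.348 -0.806
outer loop
vertex 1.523 3.233 2.138
vertex 1.411 2.569 2.491
vertex 0.897 3.125 2.556
endloop
endfacet
facet normal -0.003 0.969 0.247
outer loop
vertex 1.523 3.233 2.138
vertex 0.897 3.125 2.556
vertex 1.909 2.931 3.329
endloop
endfacet
facet normal -0.479 -0.348 -0.806
outer loop
vertex 0.897 3.125 2.556
vertex 1.411 2.569 2.491
vertex 0.785 2.462 2.909
endloop
endfacet
facet normal -0.475 0.475 0.741
outer loop
vertex 0.897 3.125 2.556
vertex 0.785 2.462 2.909
vertex 1.909 2.931 3.329
endloop
endfacet
facet normal -0.479 -0.347 -0.806
outer loop
vertex 0.785 2.462 2.909
vertex 1.411 2.569 2.491
vertex 1.299 1.905 2.843
endloop
endfacet
facet normal -0.217 -0.310 0.926
outer loop
vertex 0.785 2.462 2.909
vertex 1.299 1.905 2.843
vertex 1.909 2.931 3.329
endloop
endfacet
facet normal -0.479 -0.347 -0.807
outer loop
vertex 1.299 1.905 2.843
vertex 1.411 2.569 2.491
vertex 1.925 2.013 2.425
endloop
endfacet
facet normal 0.514 -0.597 0.616
outer loop
vertex 1.299 1.905 2.843
vertex 1.925 2.013 2.425
vertex 1.909 2.931 3.329
endloop
endfacet
facet normal -0.320 -0.101 -0.942
outer loop
vertex -1.345 2.774 0.565
vertex -2.185 2.883 0.839
vertex -1.603 3.502 0.575
endloop
endfacet
facet normal 0.934 0.329 0.140
outer loop
vertex -1.345 2.774 0.565
vertex -1.603 3.502 0.575
vertex -1.695 3.037 2.281
endloop
endfacet
facet normal -0.321 -0.100 -0.942
outer loop
vertex -1.603 3.502 0.575
vertex -2.185 2.883 0.839
vertex -2.299 3.764 0.784
endloop
endfacet
facet normal 0.408 0.875 0.261
outer loop
vertex -1.603 3.502 0.575
vertex -2.299 3.764 0.784
vertex -1.695 3.037 2.281
endloop
endfacet
facet normal -0.320 -0.100 -0.942
outer loop
vertex -2.299 3.764 0.784
vertex -2.185 2.883 0.839
vertex -2.909 3.362 1.034
endloop
endfacet
facet normal -0.315 0.798 0.514
outer loop
vertex -2.299 3.764 0.784
vertex -2.909 3.362 1.034
vertex -1.695 3.037 2.281
endloop
endfacet
facet normal -0.321 -0.101 -0.942
outer loop
vertex -2.909 3.362 1.034
vertex -2.185 2.883 0.839
vertex -2.974 2.6 1.138
endloop
endfacet
facet normal -0.687 0.155 0.710
outer loop
vertex -2.909 3.362 1.034
vertex -2.974 2.6 1.138
vertex -1.695 3.037 2.281
endloop
endfacet
facet normal -0.321 -0.101 -0.942
outer loop
vertex -2.974 2.6 1.138
vertex -2.185 2.883 0.839
vertex -2.445 2.05 1.017
endloop
endfacet
facet normal -0.431 -0.569 0.700
outer loop
vertex -2.974 2.6 1.138
vertex -2.445 2.05 1.017
vertex -1.695 3.037 2.281
endloop
endfacet
facet normal -0.320 -0.101 -0.942
outer loop
vertex -2.445 2.05 1.017
vertex -2.185 2.883 0.839
vertex -1.72 2.128 0.762
endloop
endfacet
facet normal 0.262 -0.830 0.492
outer loop
vertex -2.445 2.05 1.017
vertex -1.72 2.128 0.762
vertex -1.695 3.037 2.281
endloop
endfacet
facet normal -0.320 -0.101 -0.942
outer loop
vertex -1.72 2.128 0.762
vertex -2.185 2.883 0.839
vertex -1.345 2.774 0.565
endloop
endfacet
facet normal 0.869 -0.430 0.243
outer loop
vertex -1.72 2.128 0.762
vertex -1.345 2.774 0.565
vertex -1.695 3.037 2.281
endloop
endfacet

endsolid
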